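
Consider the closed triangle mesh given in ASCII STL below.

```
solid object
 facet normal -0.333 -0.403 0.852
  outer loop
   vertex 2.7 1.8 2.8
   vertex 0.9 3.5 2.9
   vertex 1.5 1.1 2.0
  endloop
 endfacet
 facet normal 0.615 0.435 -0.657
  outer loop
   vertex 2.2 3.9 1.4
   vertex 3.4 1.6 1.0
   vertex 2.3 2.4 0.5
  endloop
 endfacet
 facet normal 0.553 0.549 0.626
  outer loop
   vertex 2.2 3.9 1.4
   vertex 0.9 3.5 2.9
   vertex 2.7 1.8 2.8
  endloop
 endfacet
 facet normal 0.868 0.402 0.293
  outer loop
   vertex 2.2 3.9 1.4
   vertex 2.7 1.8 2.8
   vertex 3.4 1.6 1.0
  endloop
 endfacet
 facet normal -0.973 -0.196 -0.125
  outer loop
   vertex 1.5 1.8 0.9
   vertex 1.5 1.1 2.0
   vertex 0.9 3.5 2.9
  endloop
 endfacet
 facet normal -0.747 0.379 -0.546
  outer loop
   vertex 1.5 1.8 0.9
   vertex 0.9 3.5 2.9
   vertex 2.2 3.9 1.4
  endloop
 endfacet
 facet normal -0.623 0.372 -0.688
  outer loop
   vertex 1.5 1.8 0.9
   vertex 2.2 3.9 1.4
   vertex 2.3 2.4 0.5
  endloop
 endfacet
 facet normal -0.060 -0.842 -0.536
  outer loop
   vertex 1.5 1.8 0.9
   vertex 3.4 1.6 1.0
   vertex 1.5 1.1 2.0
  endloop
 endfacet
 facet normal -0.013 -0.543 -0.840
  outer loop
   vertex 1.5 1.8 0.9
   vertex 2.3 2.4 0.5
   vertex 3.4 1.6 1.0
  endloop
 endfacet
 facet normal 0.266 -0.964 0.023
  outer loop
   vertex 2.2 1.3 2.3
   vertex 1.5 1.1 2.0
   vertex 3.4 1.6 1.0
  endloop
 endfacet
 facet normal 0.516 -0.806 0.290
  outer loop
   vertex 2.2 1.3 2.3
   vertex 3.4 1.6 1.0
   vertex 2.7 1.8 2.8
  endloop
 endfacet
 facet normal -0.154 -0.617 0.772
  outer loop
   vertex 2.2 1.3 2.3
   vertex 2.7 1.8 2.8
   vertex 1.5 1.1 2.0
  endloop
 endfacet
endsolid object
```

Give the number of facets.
12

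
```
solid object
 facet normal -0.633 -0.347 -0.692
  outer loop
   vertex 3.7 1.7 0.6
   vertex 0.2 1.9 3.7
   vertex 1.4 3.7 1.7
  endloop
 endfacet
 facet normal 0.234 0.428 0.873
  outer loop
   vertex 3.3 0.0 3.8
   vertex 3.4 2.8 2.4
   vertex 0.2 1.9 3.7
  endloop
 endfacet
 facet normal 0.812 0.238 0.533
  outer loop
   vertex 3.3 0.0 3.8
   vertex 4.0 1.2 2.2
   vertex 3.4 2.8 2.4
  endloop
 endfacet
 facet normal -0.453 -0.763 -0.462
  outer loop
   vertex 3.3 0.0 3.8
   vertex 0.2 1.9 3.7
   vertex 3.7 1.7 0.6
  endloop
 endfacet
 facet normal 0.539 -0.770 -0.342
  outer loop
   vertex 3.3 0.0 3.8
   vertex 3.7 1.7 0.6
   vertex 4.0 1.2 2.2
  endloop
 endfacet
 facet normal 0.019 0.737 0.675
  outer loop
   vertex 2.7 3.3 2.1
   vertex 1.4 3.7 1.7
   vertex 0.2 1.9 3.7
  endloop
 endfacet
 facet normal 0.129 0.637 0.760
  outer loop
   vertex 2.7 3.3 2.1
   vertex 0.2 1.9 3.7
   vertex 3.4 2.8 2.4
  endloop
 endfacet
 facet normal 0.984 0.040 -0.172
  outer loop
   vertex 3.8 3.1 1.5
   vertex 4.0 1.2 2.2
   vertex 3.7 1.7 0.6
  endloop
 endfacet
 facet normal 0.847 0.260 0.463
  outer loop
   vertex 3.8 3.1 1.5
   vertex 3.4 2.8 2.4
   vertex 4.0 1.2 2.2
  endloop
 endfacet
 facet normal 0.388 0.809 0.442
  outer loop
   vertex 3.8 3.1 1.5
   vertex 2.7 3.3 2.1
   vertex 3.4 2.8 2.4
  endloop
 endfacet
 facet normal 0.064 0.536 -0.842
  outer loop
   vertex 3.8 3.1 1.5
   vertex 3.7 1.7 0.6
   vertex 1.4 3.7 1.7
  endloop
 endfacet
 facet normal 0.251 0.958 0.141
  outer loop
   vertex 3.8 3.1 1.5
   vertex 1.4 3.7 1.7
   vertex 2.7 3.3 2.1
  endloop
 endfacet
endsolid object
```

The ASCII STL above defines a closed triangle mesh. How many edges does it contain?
18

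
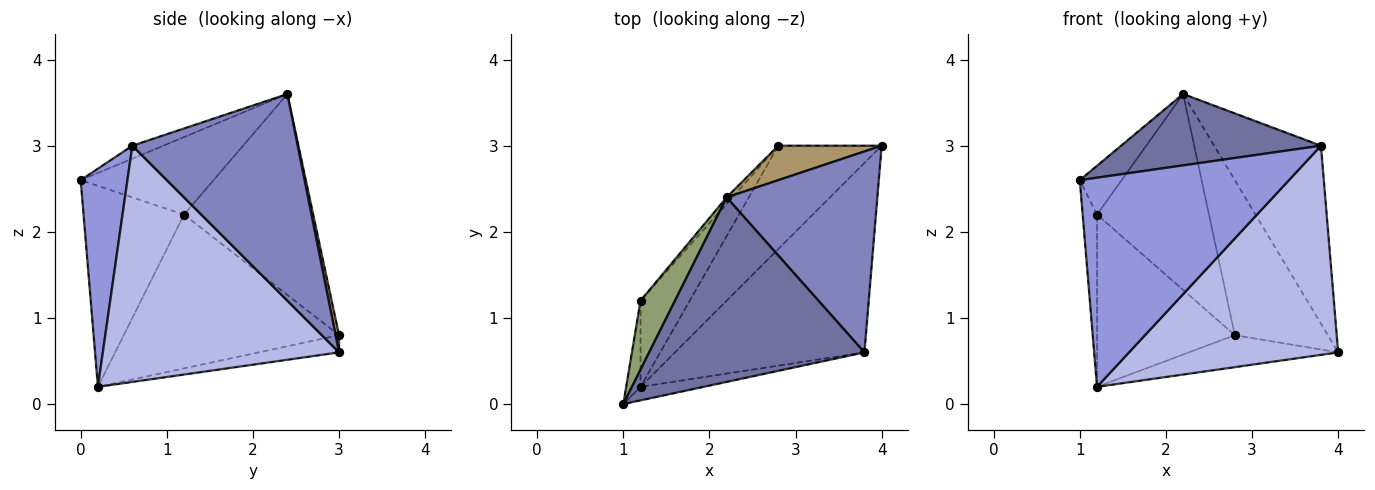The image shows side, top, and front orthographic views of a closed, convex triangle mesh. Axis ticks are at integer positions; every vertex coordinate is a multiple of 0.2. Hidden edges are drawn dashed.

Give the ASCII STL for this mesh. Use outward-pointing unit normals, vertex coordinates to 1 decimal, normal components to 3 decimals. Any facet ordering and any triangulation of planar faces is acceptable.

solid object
 facet normal -0.056 -0.360 0.931
  outer loop
   vertex 3.8 0.6 3.0
   vertex 2.2 2.4 3.6
   vertex 1.0 0.0 2.6
  endloop
 endfacet
 facet normal 0.716 0.463 0.522
  outer loop
   vertex 3.8 0.6 3.0
   vertex 4.0 3.0 0.6
   vertex 2.2 2.4 3.6
  endloop
 endfacet
 facet normal 0.218 -0.974 -0.063
  outer loop
   vertex 3.8 0.6 3.0
   vertex 1.0 0.0 2.6
   vertex 1.2 0.2 0.2
  endloop
 endfacet
 facet normal 0.642 -0.568 -0.515
  outer loop
   vertex 3.8 0.6 3.0
   vertex 1.2 0.2 0.2
   vertex 4.0 3.0 0.6
  endloop
 endfacet
 facet normal -0.878 0.276 0.390
  outer loop
   vertex 1.2 1.2 2.2
   vertex 1.0 0.0 2.6
   vertex 2.2 2.4 3.6
  endloop
 endfacet
 facet normal -0.987 0.141 -0.071
  outer loop
   vertex 1.2 1.2 2.2
   vertex 1.2 0.2 0.2
   vertex 1.0 0.0 2.6
  endloop
 endfacet
 facet normal -0.157 0.292 -0.943
  outer loop
   vertex 2.8 3.0 0.8
   vertex 4.0 3.0 0.6
   vertex 1.2 0.2 0.2
  endloop
 endfacet
 facet normal -0.813 0.520 -0.260
  outer loop
   vertex 2.8 3.0 0.8
   vertex 1.2 0.2 0.2
   vertex 1.2 1.2 2.2
  endloop
 endfacet
 facet normal 0.036 0.976 0.217
  outer loop
   vertex 2.8 3.0 0.8
   vertex 2.2 2.4 3.6
   vertex 4.0 3.0 0.6
  endloop
 endfacet
 facet normal -0.756 0.655 -0.022
  outer loop
   vertex 2.8 3.0 0.8
   vertex 1.2 1.2 2.2
   vertex 2.2 2.4 3.6
  endloop
 endfacet
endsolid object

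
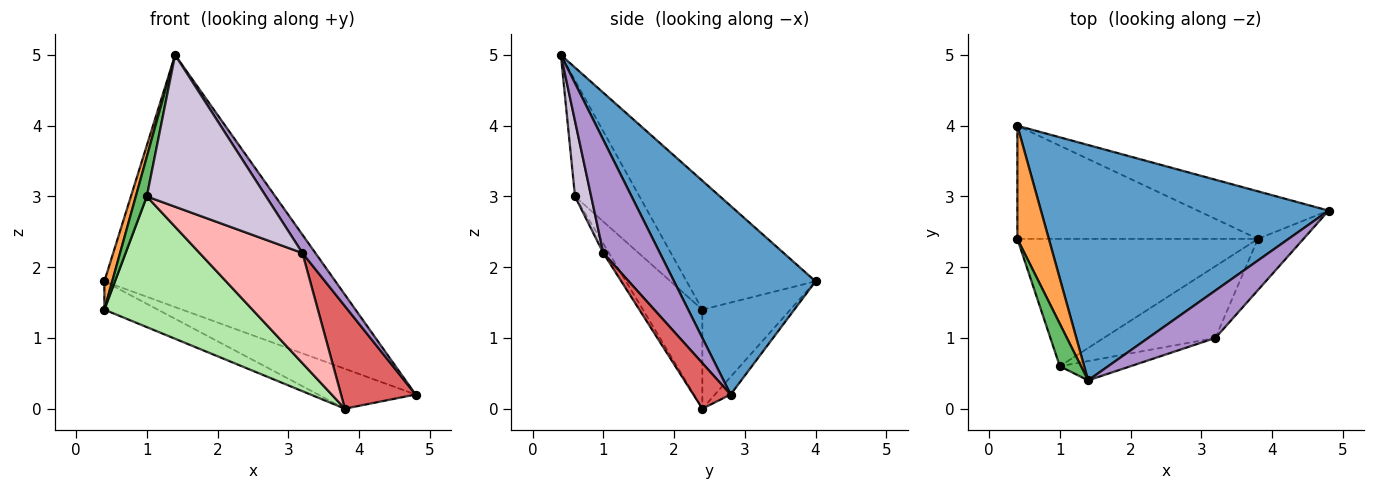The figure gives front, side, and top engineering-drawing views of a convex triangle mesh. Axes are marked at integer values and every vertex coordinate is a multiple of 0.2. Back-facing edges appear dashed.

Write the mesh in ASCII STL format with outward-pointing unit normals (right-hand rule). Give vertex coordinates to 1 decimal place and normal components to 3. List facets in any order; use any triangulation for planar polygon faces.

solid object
 facet normal 0.408 0.667 0.623
  outer loop
   vertex 1.4 0.4 5.0
   vertex 4.8 2.8 0.2
   vertex 0.4 4.0 1.8
  endloop
 endfacet
 facet normal -0.103 0.639 -0.762
  outer loop
   vertex 3.8 2.4 0.0
   vertex 0.4 4.0 1.8
   vertex 4.8 2.8 0.2
  endloop
 endfacet
 facet normal -0.970 -0.059 0.237
  outer loop
   vertex 0.4 2.4 1.4
   vertex 1.4 0.4 5.0
   vertex 0.4 4.0 1.8
  endloop
 endfacet
 facet normal -0.371 0.225 -0.901
  outer loop
   vertex 0.4 2.4 1.4
   vertex 0.4 4.0 1.8
   vertex 3.8 2.4 0.0
  endloop
 endfacet
 facet normal -0.970 -0.166 0.177
  outer loop
   vertex 1.0 0.6 3.0
   vertex 1.4 0.4 5.0
   vertex 0.4 2.4 1.4
  endloop
 endfacet
 facet normal -0.276 -0.688 -0.671
  outer loop
   vertex 1.0 0.6 3.0
   vertex 0.4 2.4 1.4
   vertex 3.8 2.4 0.0
  endloop
 endfacet
 facet normal 0.408 -0.816 -0.408
  outer loop
   vertex 3.2 1.0 2.2
   vertex 3.8 2.4 0.0
   vertex 4.8 2.8 0.2
  endloop
 endfacet
 facet normal -0.046 -0.837 -0.545
  outer loop
   vertex 3.2 1.0 2.2
   vertex 1.0 0.6 3.0
   vertex 3.8 2.4 0.0
  endloop
 endfacet
 facet normal 0.844 -0.193 0.501
  outer loop
   vertex 3.2 1.0 2.2
   vertex 4.8 2.8 0.2
   vertex 1.4 0.4 5.0
  endloop
 endfacet
 facet normal 0.133 -0.983 -0.125
  outer loop
   vertex 3.2 1.0 2.2
   vertex 1.4 0.4 5.0
   vertex 1.0 0.6 3.0
  endloop
 endfacet
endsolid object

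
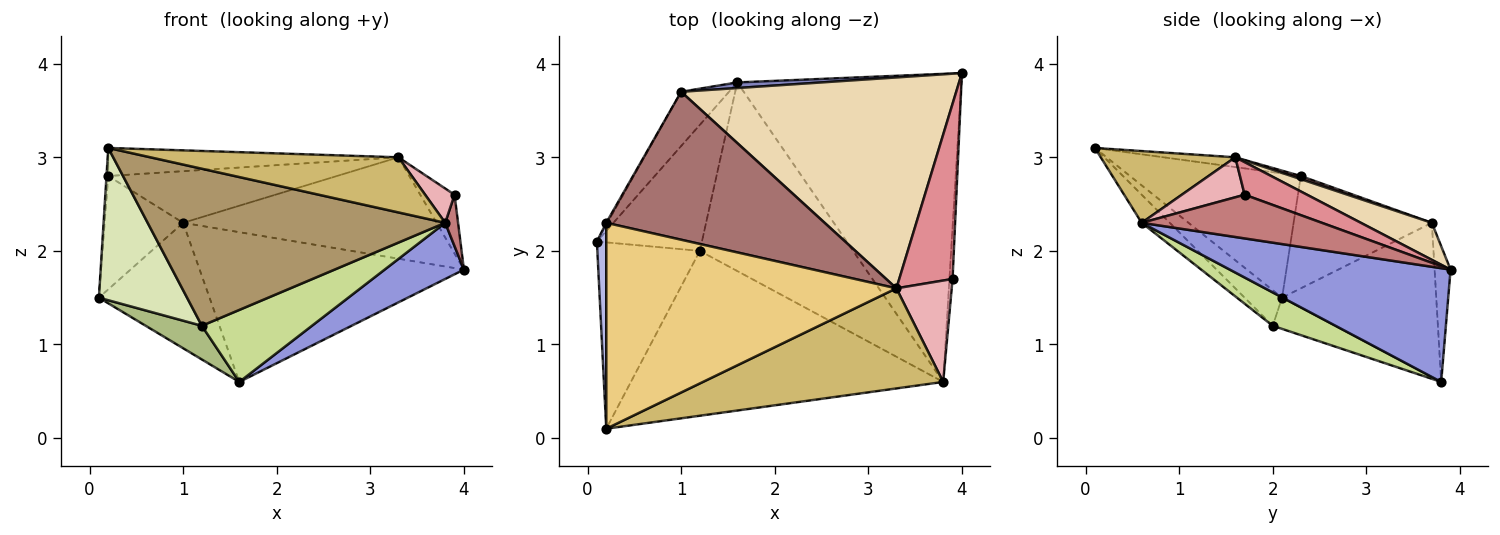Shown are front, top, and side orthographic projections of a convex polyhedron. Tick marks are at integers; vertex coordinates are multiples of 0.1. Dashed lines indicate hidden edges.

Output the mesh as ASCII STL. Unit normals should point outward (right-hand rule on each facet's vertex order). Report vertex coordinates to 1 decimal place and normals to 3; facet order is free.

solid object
 facet normal -0.788 0.565 -0.245
  outer loop
   vertex 1.0 3.7 2.3
   vertex 1.6 3.8 0.6
   vertex 0.1 2.1 1.5
  endloop
 endfacet
 facet normal -0.060 0.997 0.037
  outer loop
   vertex 1.0 3.7 2.3
   vertex 4.0 3.9 1.8
   vertex 1.6 3.8 0.6
  endloop
 endfacet
 facet normal 0.447 -0.160 -0.880
  outer loop
   vertex 3.8 0.6 2.3
   vertex 1.6 3.8 0.6
   vertex 4.0 3.9 1.8
  endloop
 endfacet
 facet normal -0.997 0.010 0.075
  outer loop
   vertex 0.2 2.3 2.8
   vertex 0.1 2.1 1.5
   vertex 0.2 0.1 3.1
  endloop
 endfacet
 facet normal -0.870 0.494 -0.009
  outer loop
   vertex 0.2 2.3 2.8
   vertex 1.0 3.7 2.3
   vertex 0.1 2.1 1.5
  endloop
 endfacet
 facet normal -0.276 -0.248 -0.929
  outer loop
   vertex 1.2 2.0 1.2
   vertex 0.1 2.1 1.5
   vertex 1.6 3.8 0.6
  endloop
 endfacet
 facet normal 0.199 -0.349 -0.916
  outer loop
   vertex 1.2 2.0 1.2
   vertex 1.6 3.8 0.6
   vertex 3.8 0.6 2.3
  endloop
 endfacet
 facet normal -0.259 -0.611 -0.748
  outer loop
   vertex 1.2 2.0 1.2
   vertex 0.2 0.1 3.1
   vertex 0.1 2.1 1.5
  endloop
 endfacet
 facet normal -0.065 -0.688 -0.723
  outer loop
   vertex 1.2 2.0 1.2
   vertex 3.8 0.6 2.3
   vertex 0.2 0.1 3.1
  endloop
 endfacet
 facet normal 0.253 -0.467 0.847
  outer loop
   vertex 3.3 1.6 3.0
   vertex 0.2 0.1 3.1
   vertex 3.8 0.6 2.3
  endloop
 endfacet
 facet normal -0.033 0.135 0.990
  outer loop
   vertex 3.3 1.6 3.0
   vertex 0.2 2.3 2.8
   vertex 0.2 0.1 3.1
  endloop
 endfacet
 facet normal 0.120 0.430 0.895
  outer loop
   vertex 3.3 1.6 3.0
   vertex 4.0 3.9 1.8
   vertex 1.0 3.7 2.3
  endloop
 endfacet
 facet normal 0.013 0.329 0.944
  outer loop
   vertex 3.3 1.6 3.0
   vertex 1.0 3.7 2.3
   vertex 0.2 2.3 2.8
  endloop
 endfacet
 facet normal 0.995 -0.071 -0.071
  outer loop
   vertex 3.9 1.7 2.6
   vertex 3.8 0.6 2.3
   vertex 4.0 3.9 1.8
  endloop
 endfacet
 facet normal 0.501 0.276 0.820
  outer loop
   vertex 3.9 1.7 2.6
   vertex 4.0 3.9 1.8
   vertex 3.3 1.6 3.0
  endloop
 endfacet
 facet normal 0.565 -0.265 0.781
  outer loop
   vertex 3.9 1.7 2.6
   vertex 3.3 1.6 3.0
   vertex 3.8 0.6 2.3
  endloop
 endfacet
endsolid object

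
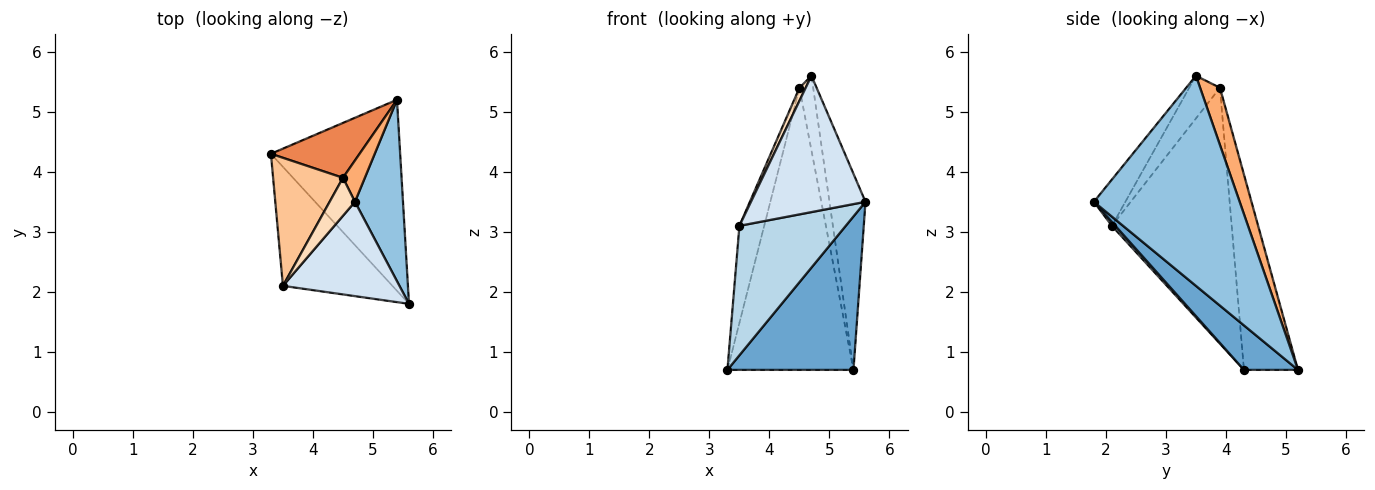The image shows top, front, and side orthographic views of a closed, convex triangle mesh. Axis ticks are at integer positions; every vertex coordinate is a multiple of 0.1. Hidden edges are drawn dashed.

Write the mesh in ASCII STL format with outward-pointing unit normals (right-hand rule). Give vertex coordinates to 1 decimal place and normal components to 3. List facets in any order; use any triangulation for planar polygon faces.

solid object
 facet normal 0.259 -0.605 -0.753
  outer loop
   vertex 5.4 5.2 0.7
   vertex 5.6 1.8 3.5
   vertex 3.3 4.3 0.7
  endloop
 endfacet
 facet normal 0.948 0.234 0.217
  outer loop
   vertex 4.7 3.5 5.6
   vertex 5.6 1.8 3.5
   vertex 5.4 5.2 0.7
  endloop
 endfacet
 facet normal 0.024 -0.736 -0.677
  outer loop
   vertex 3.5 2.1 3.1
   vertex 3.3 4.3 0.7
   vertex 5.6 1.8 3.5
  endloop
 endfacet
 facet normal -0.220 -0.802 0.555
  outer loop
   vertex 3.5 2.1 3.1
   vertex 5.6 1.8 3.5
   vertex 4.7 3.5 5.6
  endloop
 endfacet
 facet normal -0.388 0.905 0.176
  outer loop
   vertex 4.5 3.9 5.4
   vertex 5.4 5.2 0.7
   vertex 3.3 4.3 0.7
  endloop
 endfacet
 facet normal 0.785 0.542 0.300
  outer loop
   vertex 4.5 3.9 5.4
   vertex 4.7 3.5 5.6
   vertex 5.4 5.2 0.7
  endloop
 endfacet
 facet normal -0.946 0.196 0.258
  outer loop
   vertex 4.5 3.9 5.4
   vertex 3.3 4.3 0.7
   vertex 3.5 2.1 3.1
  endloop
 endfacet
 facet normal -0.847 -0.172 0.503
  outer loop
   vertex 4.5 3.9 5.4
   vertex 3.5 2.1 3.1
   vertex 4.7 3.5 5.6
  endloop
 endfacet
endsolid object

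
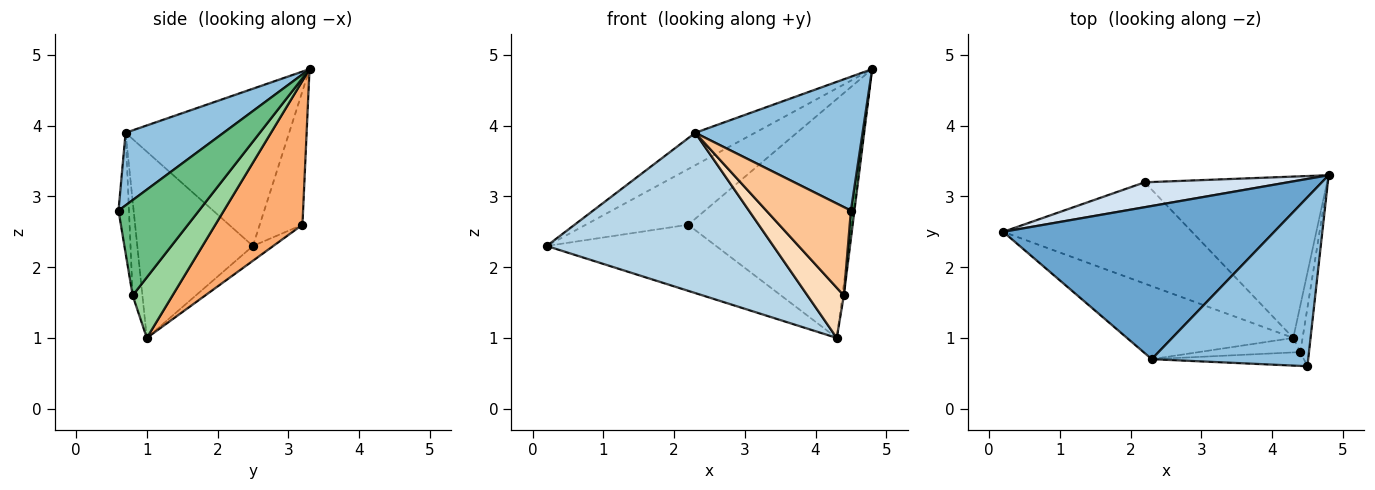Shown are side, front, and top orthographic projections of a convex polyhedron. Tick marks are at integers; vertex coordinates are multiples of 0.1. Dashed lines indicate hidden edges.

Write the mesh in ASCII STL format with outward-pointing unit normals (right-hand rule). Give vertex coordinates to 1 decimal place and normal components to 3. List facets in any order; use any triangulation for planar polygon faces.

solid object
 facet normal -0.494 0.180 0.851
  outer loop
   vertex 2.3 0.7 3.9
   vertex 4.8 3.3 4.8
   vertex 0.2 2.5 2.3
  endloop
 endfacet
 facet normal 0.342 -0.584 0.737
  outer loop
   vertex 2.3 0.7 3.9
   vertex 4.5 0.6 2.8
   vertex 4.8 3.3 4.8
  endloop
 endfacet
 facet normal -0.421 -0.825 -0.376
  outer loop
   vertex 2.3 0.7 3.9
   vertex 0.2 2.5 2.3
   vertex 4.3 1.0 1.0
  endloop
 endfacet
 facet normal -0.356 0.853 0.382
  outer loop
   vertex 2.2 3.2 2.6
   vertex 0.2 2.5 2.3
   vertex 4.8 3.3 4.8
  endloop
 endfacet
 facet normal -0.065 0.545 -0.836
  outer loop
   vertex 2.2 3.2 2.6
   vertex 4.3 1.0 1.0
   vertex 0.2 2.5 2.3
  endloop
 endfacet
 facet normal 0.404 0.758 -0.512
  outer loop
   vertex 2.2 3.2 2.6
   vertex 4.8 3.3 4.8
   vertex 4.3 1.0 1.0
  endloop
 endfacet
 facet normal -0.121 -0.981 -0.153
  outer loop
   vertex 4.4 0.8 1.6
   vertex 4.5 0.6 2.8
   vertex 2.3 0.7 3.9
  endloop
 endfacet
 facet normal -0.250 -0.930 -0.268
  outer loop
   vertex 4.4 0.8 1.6
   vertex 2.3 0.7 3.9
   vertex 4.3 1.0 1.0
  endloop
 endfacet
 facet normal 0.995 -0.044 -0.090
  outer loop
   vertex 4.4 0.8 1.6
   vertex 4.8 3.3 4.8
   vertex 4.5 0.6 2.8
  endloop
 endfacet
 facet normal 0.988 0.037 -0.152
  outer loop
   vertex 4.4 0.8 1.6
   vertex 4.3 1.0 1.0
   vertex 4.8 3.3 4.8
  endloop
 endfacet
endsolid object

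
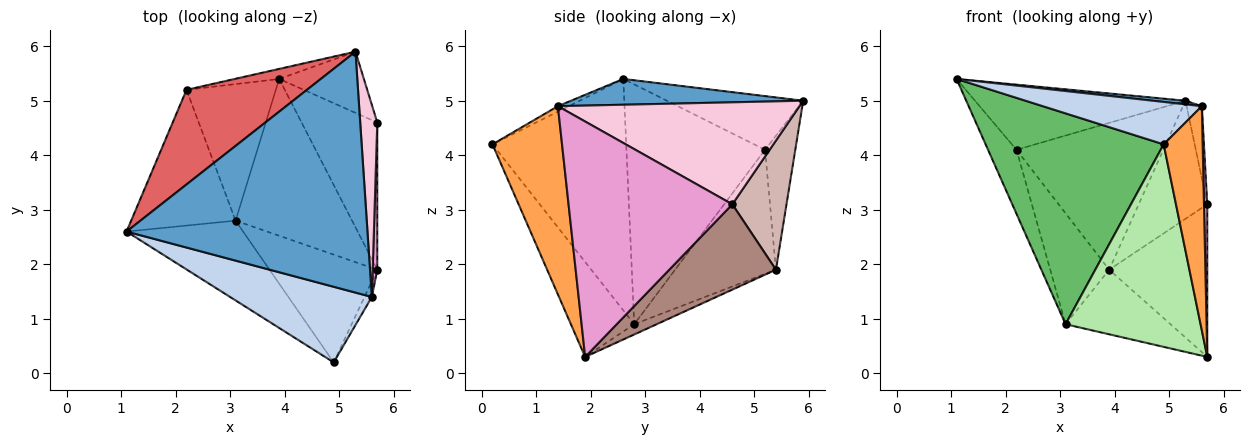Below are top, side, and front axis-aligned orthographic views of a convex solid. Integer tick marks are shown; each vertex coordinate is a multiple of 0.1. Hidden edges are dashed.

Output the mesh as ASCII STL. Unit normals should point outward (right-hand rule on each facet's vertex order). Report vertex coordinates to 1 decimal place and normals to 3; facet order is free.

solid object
 facet normal 0.106 -0.015 0.994
  outer loop
   vertex 5.6 1.4 4.9
   vertex 5.3 5.9 5.0
   vertex 1.1 2.6 5.4
  endloop
 endfacet
 facet normal -0.034 -0.489 0.872
  outer loop
   vertex 5.6 1.4 4.9
   vertex 1.1 2.6 5.4
   vertex 4.9 0.2 4.2
  endloop
 endfacet
 facet normal 0.872 -0.489 -0.034
  outer loop
   vertex 5.6 1.4 4.9
   vertex 4.9 0.2 4.2
   vertex 5.7 1.9 0.3
  endloop
 endfacet
 facet normal -0.081 0.379 -0.922
  outer loop
   vertex 3.1 2.8 0.9
   vertex 3.9 5.4 1.9
   vertex 5.7 1.9 0.3
  endloop
 endfacet
 facet normal -0.575 -0.765 -0.289
  outer loop
   vertex 3.1 2.8 0.9
   vertex 4.9 0.2 4.2
   vertex 1.1 2.6 5.4
  endloop
 endfacet
 facet normal -0.383 -0.816 -0.434
  outer loop
   vertex 3.1 2.8 0.9
   vertex 5.7 1.9 0.3
   vertex 4.9 0.2 4.2
  endloop
 endfacet
 facet normal -0.345 0.532 0.773
  outer loop
   vertex 2.2 5.2 4.1
   vertex 1.1 2.6 5.4
   vertex 5.3 5.9 5.0
  endloop
 endfacet
 facet normal -0.201 0.977 -0.067
  outer loop
   vertex 2.2 5.2 4.1
   vertex 5.3 5.9 5.0
   vertex 3.9 5.4 1.9
  endloop
 endfacet
 facet normal -0.901 0.185 -0.392
  outer loop
   vertex 2.2 5.2 4.1
   vertex 3.1 2.8 0.9
   vertex 1.1 2.6 5.4
  endloop
 endfacet
 facet normal -0.733 0.429 -0.528
  outer loop
   vertex 2.2 5.2 4.1
   vertex 3.9 5.4 1.9
   vertex 3.1 2.8 0.9
  endloop
 endfacet
 facet normal 0.616 0.567 -0.547
  outer loop
   vertex 5.7 4.6 3.1
   vertex 5.7 1.9 0.3
   vertex 3.9 5.4 1.9
  endloop
 endfacet
 facet normal 0.574 0.727 -0.377
  outer loop
   vertex 5.7 4.6 3.1
   vertex 3.9 5.4 1.9
   vertex 5.3 5.9 5.0
  endloop
 endfacet
 facet normal 1.000 -0.020 0.020
  outer loop
   vertex 5.7 4.6 3.1
   vertex 5.6 1.4 4.9
   vertex 5.7 1.9 0.3
  endloop
 endfacet
 facet normal 0.984 0.062 0.165
  outer loop
   vertex 5.7 4.6 3.1
   vertex 5.3 5.9 5.0
   vertex 5.6 1.4 4.9
  endloop
 endfacet
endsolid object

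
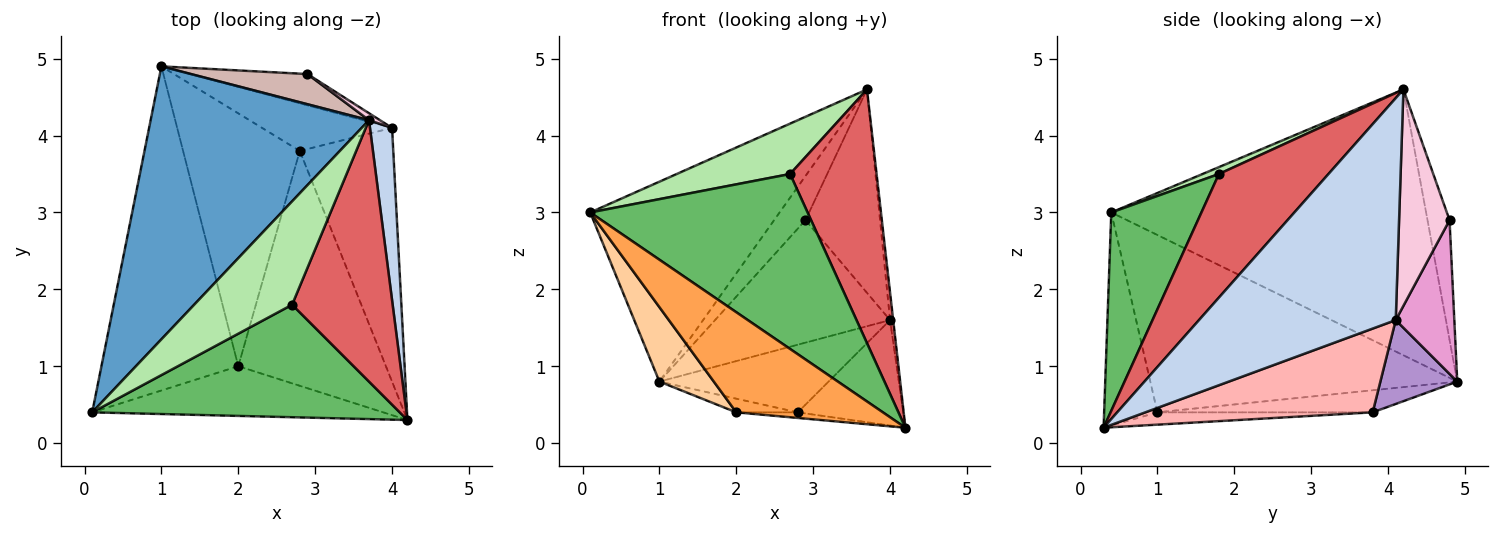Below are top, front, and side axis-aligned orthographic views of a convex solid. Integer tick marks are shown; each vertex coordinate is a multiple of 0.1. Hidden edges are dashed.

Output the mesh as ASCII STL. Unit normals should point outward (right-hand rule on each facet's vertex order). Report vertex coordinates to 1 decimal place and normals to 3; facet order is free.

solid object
 facet normal -0.701 0.422 0.576
  outer loop
   vertex 3.7 4.2 4.6
   vertex 1.0 4.9 0.8
   vertex 0.1 0.4 3.0
  endloop
 endfacet
 facet normal 0.995 0.016 0.099
  outer loop
   vertex 4.0 4.1 1.6
   vertex 3.7 4.2 4.6
   vertex 4.2 0.3 0.2
  endloop
 endfacet
 facet normal -0.309 -0.852 -0.423
  outer loop
   vertex 2.0 1.0 0.4
   vertex 4.2 0.3 0.2
   vertex 0.1 0.4 3.0
  endloop
 endfacet
 facet normal -0.784 -0.139 -0.605
  outer loop
   vertex 2.0 1.0 0.4
   vertex 0.1 0.4 3.0
   vertex 1.0 4.9 0.8
  endloop
 endfacet
 facet normal 0.329 -0.794 0.511
  outer loop
   vertex 2.7 1.8 3.5
   vertex 0.1 0.4 3.0
   vertex 4.2 0.3 0.2
  endloop
 endfacet
 facet normal 0.063 -0.437 0.897
  outer loop
   vertex 2.7 1.8 3.5
   vertex 3.7 4.2 4.6
   vertex 0.1 0.4 3.0
  endloop
 endfacet
 facet normal 0.662 -0.522 0.538
  outer loop
   vertex 2.7 1.8 3.5
   vertex 4.2 0.3 0.2
   vertex 3.7 4.2 4.6
  endloop
 endfacet
 facet normal 0.638 0.296 -0.711
  outer loop
   vertex 2.8 3.8 0.4
   vertex 4.0 4.1 1.6
   vertex 4.2 0.3 0.2
  endloop
 endfacet
 facet normal 0.348 0.766 -0.540
  outer loop
   vertex 2.8 3.8 0.4
   vertex 1.0 4.9 0.8
   vertex 4.0 4.1 1.6
  endloop
 endfacet
 facet normal -0.083 0.024 -0.996
  outer loop
   vertex 2.8 3.8 0.4
   vertex 4.2 0.3 0.2
   vertex 2.0 1.0 0.4
  endloop
 endfacet
 facet normal -0.186 0.053 -0.981
  outer loop
   vertex 2.8 3.8 0.4
   vertex 2.0 1.0 0.4
   vertex 1.0 4.9 0.8
  endloop
 endfacet
 facet normal -0.502 0.714 0.488
  outer loop
   vertex 2.9 4.8 2.9
   vertex 1.0 4.9 0.8
   vertex 3.7 4.2 4.6
  endloop
 endfacet
 facet normal 0.309 0.922 -0.235
  outer loop
   vertex 2.9 4.8 2.9
   vertex 4.0 4.1 1.6
   vertex 1.0 4.9 0.8
  endloop
 endfacet
 facet normal 0.560 0.828 0.028
  outer loop
   vertex 2.9 4.8 2.9
   vertex 3.7 4.2 4.6
   vertex 4.0 4.1 1.6
  endloop
 endfacet
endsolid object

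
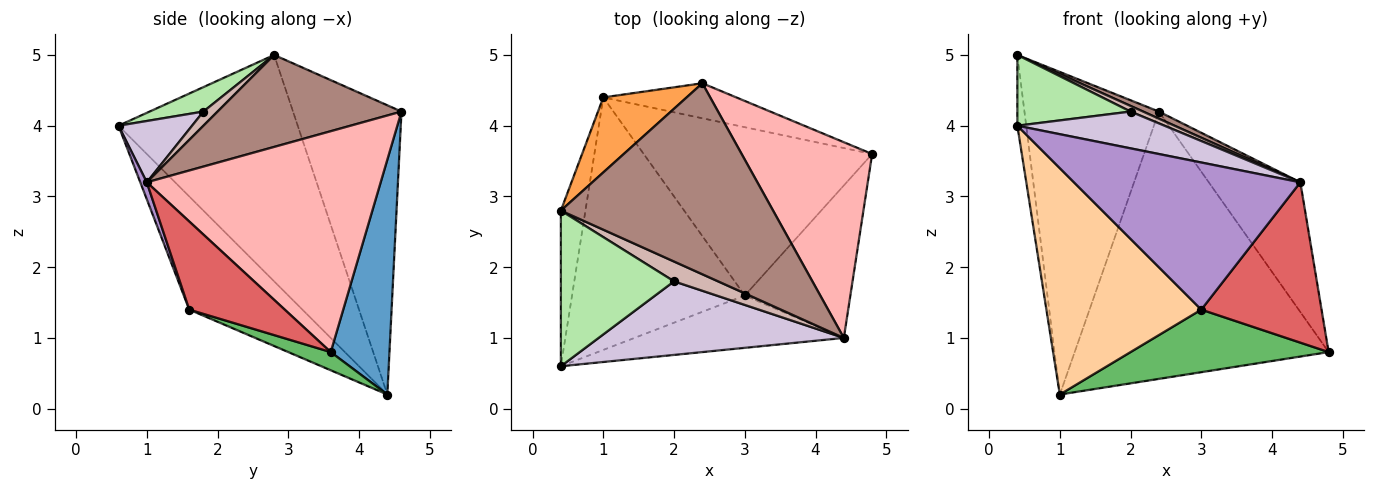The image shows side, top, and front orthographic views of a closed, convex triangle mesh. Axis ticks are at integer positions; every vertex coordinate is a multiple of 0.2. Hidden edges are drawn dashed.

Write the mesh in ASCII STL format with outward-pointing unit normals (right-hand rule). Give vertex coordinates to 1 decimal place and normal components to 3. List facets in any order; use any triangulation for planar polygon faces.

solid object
 facet normal 0.223 0.966 -0.127
  outer loop
   vertex 2.4 4.6 4.2
   vertex 4.8 3.6 0.8
   vertex 1.0 4.4 0.2
  endloop
 endfacet
 facet normal -0.993 0.049 -0.108
  outer loop
   vertex 0.4 2.8 5.0
   vertex 1.0 4.4 0.2
   vertex 0.4 0.6 4.0
  endloop
 endfacet
 facet normal -0.618 0.766 0.178
  outer loop
   vertex 0.4 2.8 5.0
   vertex 2.4 4.6 4.2
   vertex 1.0 4.4 0.2
  endloop
 endfacet
 facet normal -0.438 -0.600 -0.669
  outer loop
   vertex 3.0 1.6 1.4
   vertex 0.4 0.6 4.0
   vertex 1.0 4.4 0.2
  endloop
 endfacet
 facet normal 0.074 -0.347 -0.935
  outer loop
   vertex 3.0 1.6 1.4
   vertex 1.0 4.4 0.2
   vertex 4.8 3.6 0.8
  endloop
 endfacet
 facet normal 0.193 -0.406 0.893
  outer loop
   vertex 2.0 1.8 4.2
   vertex 0.4 2.8 5.0
   vertex 0.4 0.6 4.0
  endloop
 endfacet
 facet normal 0.499 -0.628 -0.597
  outer loop
   vertex 4.4 1.0 3.2
   vertex 3.0 1.6 1.4
   vertex 4.8 3.6 0.8
  endloop
 endfacet
 facet normal 0.816 0.319 0.482
  outer loop
   vertex 4.4 1.0 3.2
   vertex 4.8 3.6 0.8
   vertex 2.4 4.6 4.2
  endloop
 endfacet
 facet normal 0.027 -0.942 -0.335
  outer loop
   vertex 4.4 1.0 3.2
   vertex 0.4 0.6 4.0
   vertex 3.0 1.6 1.4
  endloop
 endfacet
 facet normal 0.218 -0.436 0.873
  outer loop
   vertex 4.4 1.0 3.2
   vertex 2.0 1.8 4.2
   vertex 0.4 0.6 4.0
  endloop
 endfacet
 facet normal 0.397 -0.034 0.917
  outer loop
   vertex 4.4 1.0 3.2
   vertex 2.4 4.6 4.2
   vertex 0.4 2.8 5.0
  endloop
 endfacet
 facet normal 0.295 -0.262 0.919
  outer loop
   vertex 4.4 1.0 3.2
   vertex 0.4 2.8 5.0
   vertex 2.0 1.8 4.2
  endloop
 endfacet
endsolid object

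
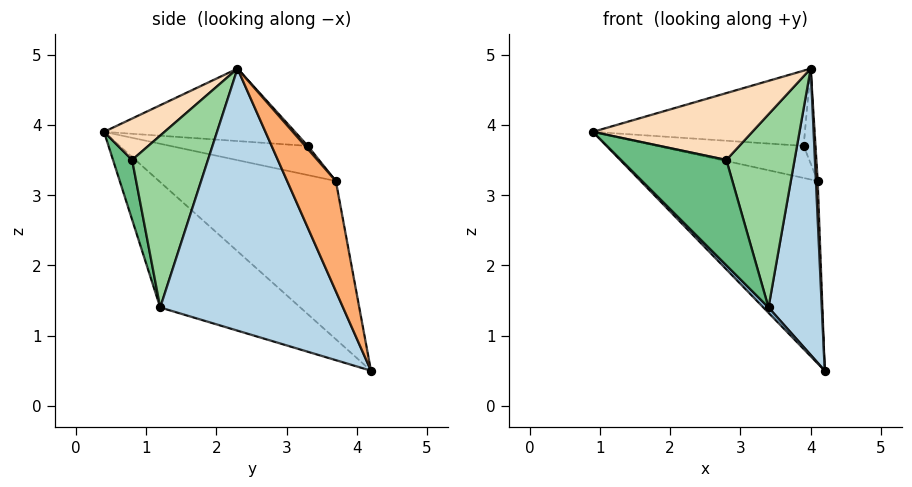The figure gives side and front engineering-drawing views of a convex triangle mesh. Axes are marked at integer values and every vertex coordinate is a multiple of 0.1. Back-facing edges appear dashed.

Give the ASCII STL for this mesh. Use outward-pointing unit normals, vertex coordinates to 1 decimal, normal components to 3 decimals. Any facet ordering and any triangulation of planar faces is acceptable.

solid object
 facet normal -0.539 0.598 0.593
  outer loop
   vertex 3.9 3.3 3.7
   vertex 0.9 0.4 3.9
   vertex 4.0 2.3 4.8
  endloop
 endfacet
 facet normal -0.703 -0.026 -0.711
  outer loop
   vertex 3.4 1.2 1.4
   vertex 0.9 0.4 3.9
   vertex 4.2 4.2 0.5
  endloop
 endfacet
 facet normal 0.957 -0.279 -0.079
  outer loop
   vertex 3.4 1.2 1.4
   vertex 4.2 4.2 0.5
   vertex 4.0 2.3 4.8
  endloop
 endfacet
 facet normal -0.703 0.704 0.104
  outer loop
   vertex 4.1 3.7 3.2
   vertex 4.2 4.2 0.5
   vertex 0.9 0.4 3.9
  endloop
 endfacet
 facet normal -0.654 0.697 0.296
  outer loop
   vertex 4.1 3.7 3.2
   vertex 0.9 0.4 3.9
   vertex 3.9 3.3 3.7
  endloop
 endfacet
 facet normal 0.999 -0.037 0.030
  outer loop
   vertex 4.1 3.7 3.2
   vertex 4.0 2.3 4.8
   vertex 4.2 4.2 0.5
  endloop
 endfacet
 facet normal 0.164 0.737 0.655
  outer loop
   vertex 4.1 3.7 3.2
   vertex 3.9 3.3 3.7
   vertex 4.0 2.3 4.8
  endloop
 endfacet
 facet normal 0.284 -0.748 0.601
  outer loop
   vertex 2.8 0.8 3.5
   vertex 4.0 2.3 4.8
   vertex 0.9 0.4 3.9
  endloop
 endfacet
 facet normal 0.177 -0.975 -0.135
  outer loop
   vertex 2.8 0.8 3.5
   vertex 0.9 0.4 3.9
   vertex 3.4 1.2 1.4
  endloop
 endfacet
 facet normal 0.741 -0.666 0.085
  outer loop
   vertex 2.8 0.8 3.5
   vertex 3.4 1.2 1.4
   vertex 4.0 2.3 4.8
  endloop
 endfacet
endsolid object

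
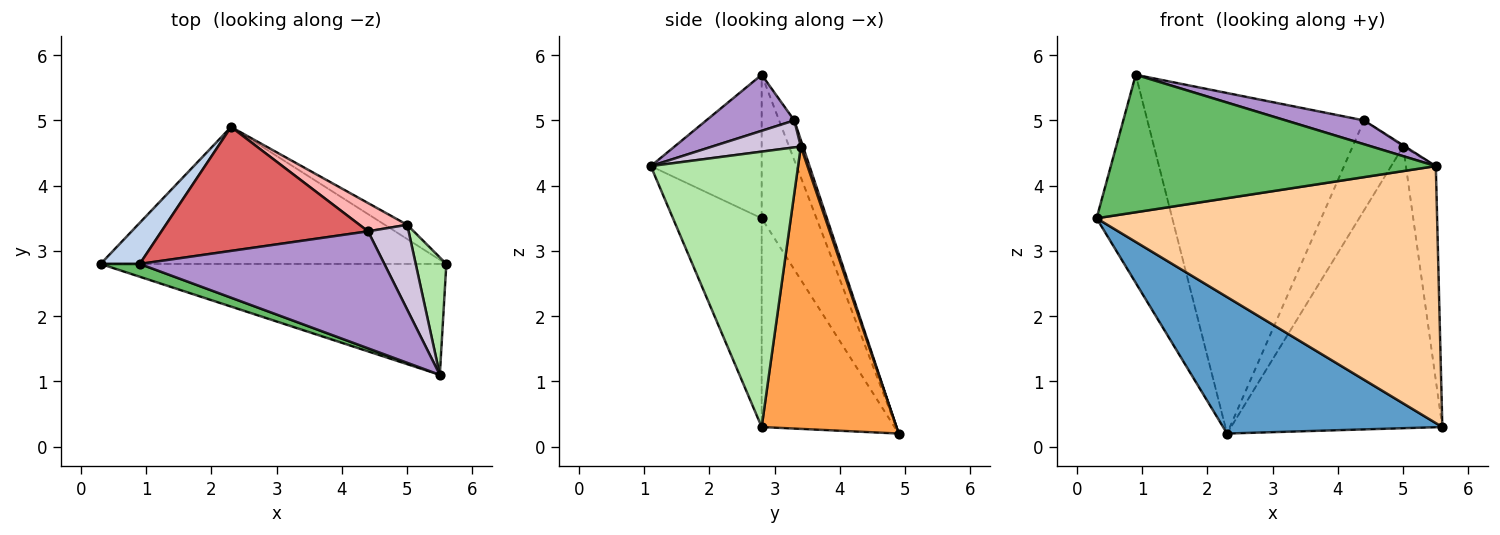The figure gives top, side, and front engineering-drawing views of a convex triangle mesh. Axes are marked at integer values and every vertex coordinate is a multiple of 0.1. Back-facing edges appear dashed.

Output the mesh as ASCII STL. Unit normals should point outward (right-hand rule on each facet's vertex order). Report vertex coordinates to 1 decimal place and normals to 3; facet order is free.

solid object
 facet normal -0.393 -0.649 -0.651
  outer loop
   vertex 2.3 4.9 0.2
   vertex 5.6 2.8 0.3
   vertex 0.3 2.8 3.5
  endloop
 endfacet
 facet normal -0.579 0.800 0.158
  outer loop
   vertex 0.9 2.8 5.7
   vertex 2.3 4.9 0.2
   vertex 0.3 2.8 3.5
  endloop
 endfacet
 facet normal 0.537 0.842 -0.043
  outer loop
   vertex 5.0 3.4 4.6
   vertex 5.6 2.8 0.3
   vertex 2.3 4.9 0.2
  endloop
 endfacet
 facet normal -0.233 -0.893 -0.385
  outer loop
   vertex 5.5 1.1 4.3
   vertex 0.3 2.8 3.5
   vertex 5.6 2.8 0.3
  endloop
 endfacet
 facet normal -0.322 -0.943 0.088
  outer loop
   vertex 5.5 1.1 4.3
   vertex 0.9 2.8 5.7
   vertex 0.3 2.8 3.5
  endloop
 endfacet
 facet normal 0.974 0.198 0.108
  outer loop
   vertex 5.5 1.1 4.3
   vertex 5.6 2.8 0.3
   vertex 5.0 3.4 4.6
  endloop
 endfacet
 facet normal -0.066 0.938 0.341
  outer loop
   vertex 4.4 3.3 5.0
   vertex 2.3 4.9 0.2
   vertex 0.9 2.8 5.7
  endloop
 endfacet
 facet normal 0.041 0.953 0.300
  outer loop
   vertex 4.4 3.3 5.0
   vertex 5.0 3.4 4.6
   vertex 2.3 4.9 0.2
  endloop
 endfacet
 facet normal 0.219 -0.195 0.956
  outer loop
   vertex 4.4 3.3 5.0
   vertex 0.9 2.8 5.7
   vertex 5.5 1.1 4.3
  endloop
 endfacet
 facet normal 0.553 0.012 0.833
  outer loop
   vertex 4.4 3.3 5.0
   vertex 5.5 1.1 4.3
   vertex 5.0 3.4 4.6
  endloop
 endfacet
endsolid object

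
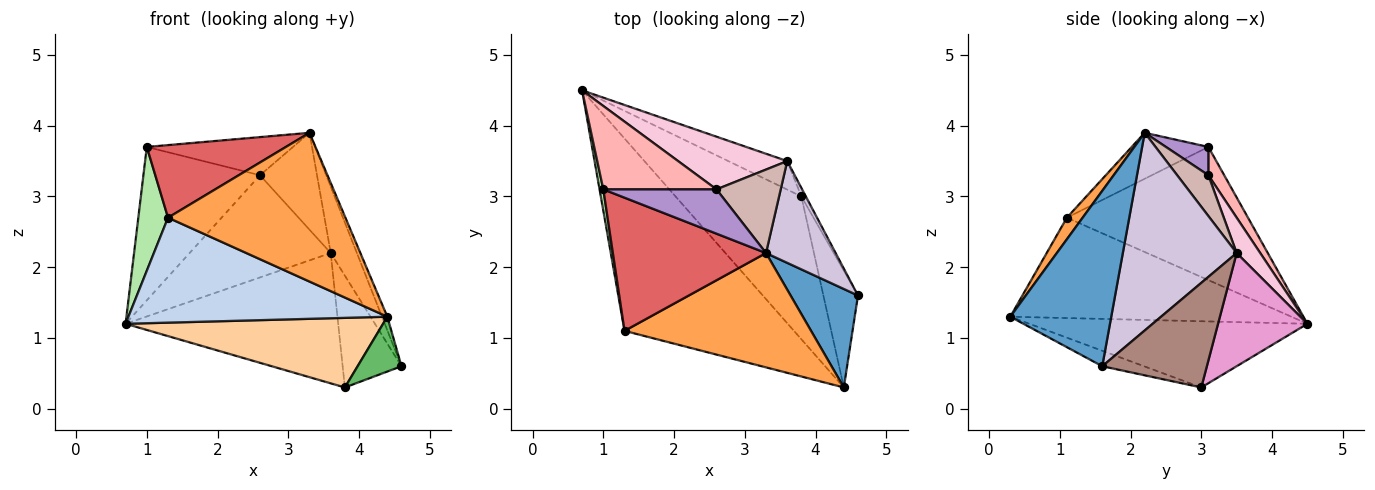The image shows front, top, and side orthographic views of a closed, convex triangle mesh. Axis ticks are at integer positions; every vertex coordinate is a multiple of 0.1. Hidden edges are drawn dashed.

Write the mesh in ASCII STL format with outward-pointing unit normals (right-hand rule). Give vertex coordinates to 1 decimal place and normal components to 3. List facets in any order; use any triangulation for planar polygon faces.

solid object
 facet normal 0.932 0.049 0.358
  outer loop
   vertex 3.3 2.2 3.9
   vertex 4.4 0.3 1.3
   vertex 4.6 1.6 0.6
  endloop
 endfacet
 facet normal -0.461 -0.425 -0.779
  outer loop
   vertex 1.3 1.1 2.7
   vertex 0.7 4.5 1.2
   vertex 4.4 0.3 1.3
  endloop
 endfacet
 facet normal 0.070 -0.791 0.608
  outer loop
   vertex 1.3 1.1 2.7
   vertex 4.4 0.3 1.3
   vertex 3.3 2.2 3.9
  endloop
 endfacet
 facet normal -0.428 -0.396 -0.813
  outer loop
   vertex 3.8 3.0 0.3
   vertex 4.4 0.3 1.3
   vertex 0.7 4.5 1.2
  endloop
 endfacet
 facet normal -0.375 -0.394 -0.839
  outer loop
   vertex 3.8 3.0 0.3
   vertex 4.6 1.6 0.6
   vertex 4.4 0.3 1.3
  endloop
 endfacet
 facet normal -0.986 -0.162 0.028
  outer loop
   vertex 1.0 3.1 3.7
   vertex 0.7 4.5 1.2
   vertex 1.3 1.1 2.7
  endloop
 endfacet
 facet normal -0.255 -0.463 0.849
  outer loop
   vertex 1.0 3.1 3.7
   vertex 1.3 1.1 2.7
   vertex 3.3 2.2 3.9
  endloop
 endfacet
 facet normal 0.119 0.872 0.474
  outer loop
   vertex 2.6 3.1 3.3
   vertex 0.7 4.5 1.2
   vertex 1.0 3.1 3.7
  endloop
 endfacet
 facet normal 0.186 0.641 0.745
  outer loop
   vertex 2.6 3.1 3.3
   vertex 1.0 3.1 3.7
   vertex 3.3 2.2 3.9
  endloop
 endfacet
 facet normal 0.922 0.212 0.325
  outer loop
   vertex 3.6 3.5 2.2
   vertex 3.3 2.2 3.9
   vertex 4.6 1.6 0.6
  endloop
 endfacet
 facet normal 0.871 0.490 -0.037
  outer loop
   vertex 3.6 3.5 2.2
   vertex 4.6 1.6 0.6
   vertex 3.8 3.0 0.3
  endloop
 endfacet
 facet normal 0.383 0.700 0.603
  outer loop
   vertex 3.6 3.5 2.2
   vertex 2.6 3.1 3.3
   vertex 3.3 2.2 3.9
  endloop
 endfacet
 facet normal 0.380 0.904 -0.198
  outer loop
   vertex 3.6 3.5 2.2
   vertex 3.8 3.0 0.3
   vertex 0.7 4.5 1.2
  endloop
 endfacet
 facet normal 0.147 0.879 0.453
  outer loop
   vertex 3.6 3.5 2.2
   vertex 0.7 4.5 1.2
   vertex 2.6 3.1 3.3
  endloop
 endfacet
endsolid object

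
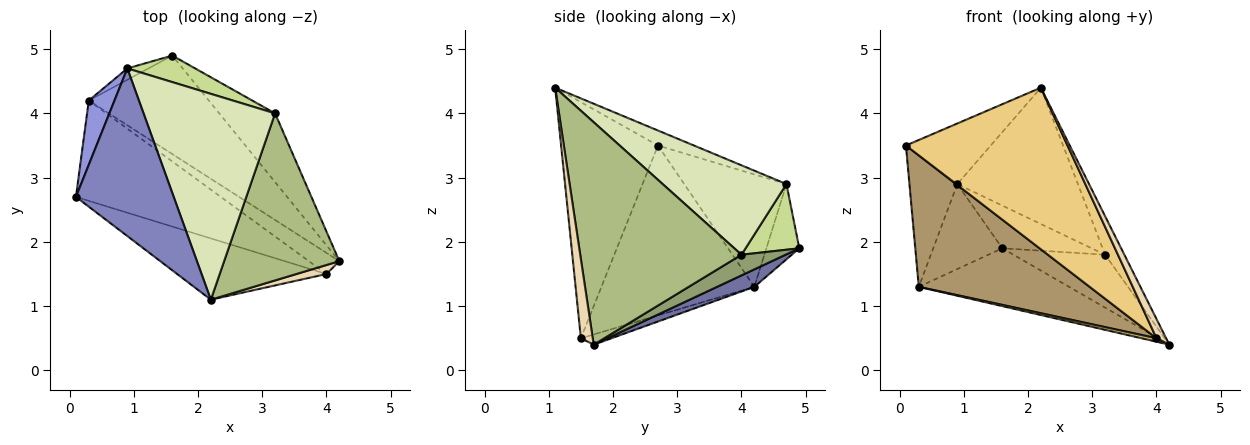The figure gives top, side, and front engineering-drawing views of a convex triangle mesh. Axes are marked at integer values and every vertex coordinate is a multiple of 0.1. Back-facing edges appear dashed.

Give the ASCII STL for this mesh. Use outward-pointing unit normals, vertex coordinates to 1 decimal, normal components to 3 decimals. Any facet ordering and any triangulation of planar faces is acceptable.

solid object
 facet normal 0.124 0.502 -0.856
  outer loop
   vertex 0.3 4.2 1.3
   vertex 1.6 4.9 1.9
   vertex 4.2 1.7 0.4
  endloop
 endfacet
 facet normal -0.143 0.336 0.931
  outer loop
   vertex 0.9 4.7 2.9
   vertex 0.1 2.7 3.5
   vertex 2.2 1.1 4.4
  endloop
 endfacet
 facet normal -0.887 0.415 0.203
  outer loop
   vertex 0.9 4.7 2.9
   vertex 0.3 4.2 1.3
   vertex 0.1 2.7 3.5
  endloop
 endfacet
 facet normal -0.427 0.896 -0.120
  outer loop
   vertex 0.9 4.7 2.9
   vertex 1.6 4.9 1.9
   vertex 0.3 4.2 1.3
  endloop
 endfacet
 facet normal 0.282 0.585 -0.760
  outer loop
   vertex 3.2 4.0 1.8
   vertex 4.2 1.7 0.4
   vertex 1.6 4.9 1.9
  endloop
 endfacet
 facet normal 0.883 0.106 0.457
  outer loop
   vertex 3.2 4.0 1.8
   vertex 2.2 1.1 4.4
   vertex 4.2 1.7 0.4
  endloop
 endfacet
 facet normal 0.455 0.757 0.470
  outer loop
   vertex 3.2 4.0 1.8
   vertex 1.6 4.9 1.9
   vertex 0.9 4.7 2.9
  endloop
 endfacet
 facet normal 0.493 0.480 0.725
  outer loop
   vertex 3.2 4.0 1.8
   vertex 0.9 4.7 2.9
   vertex 2.2 1.1 4.4
  endloop
 endfacet
 facet normal -0.580 -0.648 -0.494
  outer loop
   vertex 4.0 1.5 0.5
   vertex 0.1 2.7 3.5
   vertex 0.3 4.2 1.3
  endloop
 endfacet
 facet normal -0.315 -0.154 -0.937
  outer loop
   vertex 4.0 1.5 0.5
   vertex 0.3 4.2 1.3
   vertex 4.2 1.7 0.4
  endloop
 endfacet
 facet normal -0.489 -0.816 -0.309
  outer loop
   vertex 4.0 1.5 0.5
   vertex 2.2 1.1 4.4
   vertex 0.1 2.7 3.5
  endloop
 endfacet
 facet normal 0.745 -0.604 0.282
  outer loop
   vertex 4.0 1.5 0.5
   vertex 4.2 1.7 0.4
   vertex 2.2 1.1 4.4
  endloop
 endfacet
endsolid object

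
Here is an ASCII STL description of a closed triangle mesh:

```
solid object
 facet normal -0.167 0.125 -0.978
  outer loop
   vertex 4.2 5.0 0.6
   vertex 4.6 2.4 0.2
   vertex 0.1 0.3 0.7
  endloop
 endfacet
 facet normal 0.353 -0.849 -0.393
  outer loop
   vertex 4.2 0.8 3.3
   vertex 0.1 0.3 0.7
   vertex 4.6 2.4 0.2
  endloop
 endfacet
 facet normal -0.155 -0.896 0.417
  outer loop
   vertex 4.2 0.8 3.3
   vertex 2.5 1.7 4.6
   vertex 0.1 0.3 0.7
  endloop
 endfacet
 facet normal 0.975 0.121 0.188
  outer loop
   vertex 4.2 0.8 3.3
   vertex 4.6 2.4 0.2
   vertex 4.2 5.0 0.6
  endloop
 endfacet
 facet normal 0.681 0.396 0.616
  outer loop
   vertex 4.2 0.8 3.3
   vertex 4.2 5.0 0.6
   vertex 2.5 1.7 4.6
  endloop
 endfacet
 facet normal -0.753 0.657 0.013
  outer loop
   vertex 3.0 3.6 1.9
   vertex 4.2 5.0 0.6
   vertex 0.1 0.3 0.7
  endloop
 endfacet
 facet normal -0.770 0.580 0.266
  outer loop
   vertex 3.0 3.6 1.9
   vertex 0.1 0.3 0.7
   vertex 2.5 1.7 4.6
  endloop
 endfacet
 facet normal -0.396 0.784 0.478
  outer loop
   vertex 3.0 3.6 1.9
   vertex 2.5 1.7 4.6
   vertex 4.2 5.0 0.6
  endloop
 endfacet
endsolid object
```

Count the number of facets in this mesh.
8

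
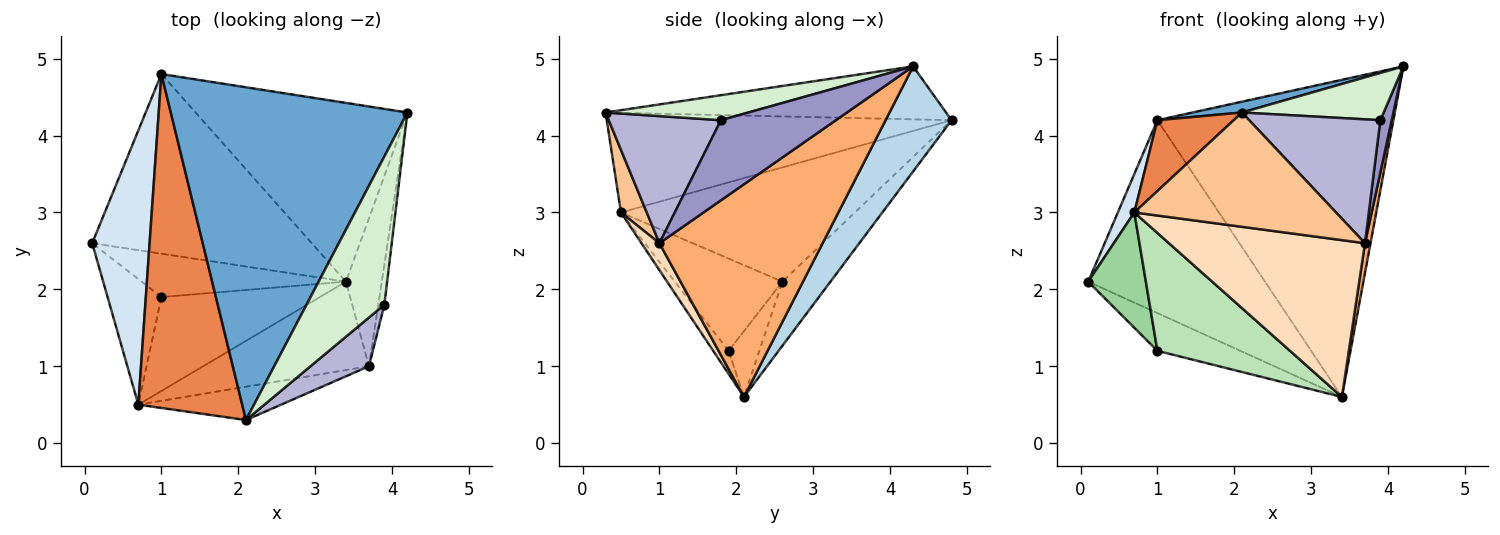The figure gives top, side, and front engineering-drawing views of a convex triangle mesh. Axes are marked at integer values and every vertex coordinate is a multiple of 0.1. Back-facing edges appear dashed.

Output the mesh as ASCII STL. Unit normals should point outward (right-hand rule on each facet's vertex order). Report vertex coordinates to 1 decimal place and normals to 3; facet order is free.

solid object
 facet normal -0.218 -0.032 0.975
  outer loop
   vertex 1.0 4.8 4.2
   vertex 2.1 0.3 4.3
   vertex 4.2 4.3 4.9
  endloop
 endfacet
 facet normal -0.195 0.718 -0.668
  outer loop
   vertex 1.0 4.8 4.2
   vertex 3.4 2.1 0.6
   vertex 0.1 2.6 2.1
  endloop
 endfacet
 facet normal 0.237 0.846 -0.477
  outer loop
   vertex 1.0 4.8 4.2
   vertex 4.2 4.3 4.9
   vertex 3.4 2.1 0.6
  endloop
 endfacet
 facet normal -0.892 -0.063 0.448
  outer loop
   vertex 0.7 0.5 3.0
   vertex 1.0 4.8 4.2
   vertex 0.1 2.6 2.1
  endloop
 endfacet
 facet normal -0.684 -0.151 0.713
  outer loop
   vertex 0.7 0.5 3.0
   vertex 2.1 0.3 4.3
   vertex 1.0 4.8 4.2
  endloop
 endfacet
 facet normal 0.986 -0.033 -0.166
  outer loop
   vertex 3.7 1.0 2.6
   vertex 3.4 2.1 0.6
   vertex 4.2 4.3 4.9
  endloop
 endfacet
 facet normal 0.122 -0.953 -0.278
  outer loop
   vertex 3.7 1.0 2.6
   vertex 2.1 0.3 4.3
   vertex 0.7 0.5 3.0
  endloop
 endfacet
 facet normal 0.079 -0.868 -0.490
  outer loop
   vertex 3.7 1.0 2.6
   vertex 0.7 0.5 3.0
   vertex 3.4 2.1 0.6
  endloop
 endfacet
 facet normal -0.236 0.638 -0.733
  outer loop
   vertex 1.0 1.9 1.2
   vertex 0.1 2.6 2.1
   vertex 3.4 2.1 0.6
  endloop
 endfacet
 facet normal -0.784 -0.420 -0.457
  outer loop
   vertex 1.0 1.9 1.2
   vertex 0.7 0.5 3.0
   vertex 0.1 2.6 2.1
  endloop
 endfacet
 facet normal -0.090 -0.779 -0.621
  outer loop
   vertex 1.0 1.9 1.2
   vertex 3.4 2.1 0.6
   vertex 0.7 0.5 3.0
  endloop
 endfacet
 facet normal 0.292 -0.290 0.911
  outer loop
   vertex 3.9 1.8 4.2
   vertex 4.2 4.3 4.9
   vertex 2.1 0.3 4.3
  endloop
 endfacet
 facet normal 0.992 -0.098 -0.075
  outer loop
   vertex 3.9 1.8 4.2
   vertex 3.7 1.0 2.6
   vertex 4.2 4.3 4.9
  endloop
 endfacet
 facet normal 0.623 -0.728 0.286
  outer loop
   vertex 3.9 1.8 4.2
   vertex 2.1 0.3 4.3
   vertex 3.7 1.0 2.6
  endloop
 endfacet
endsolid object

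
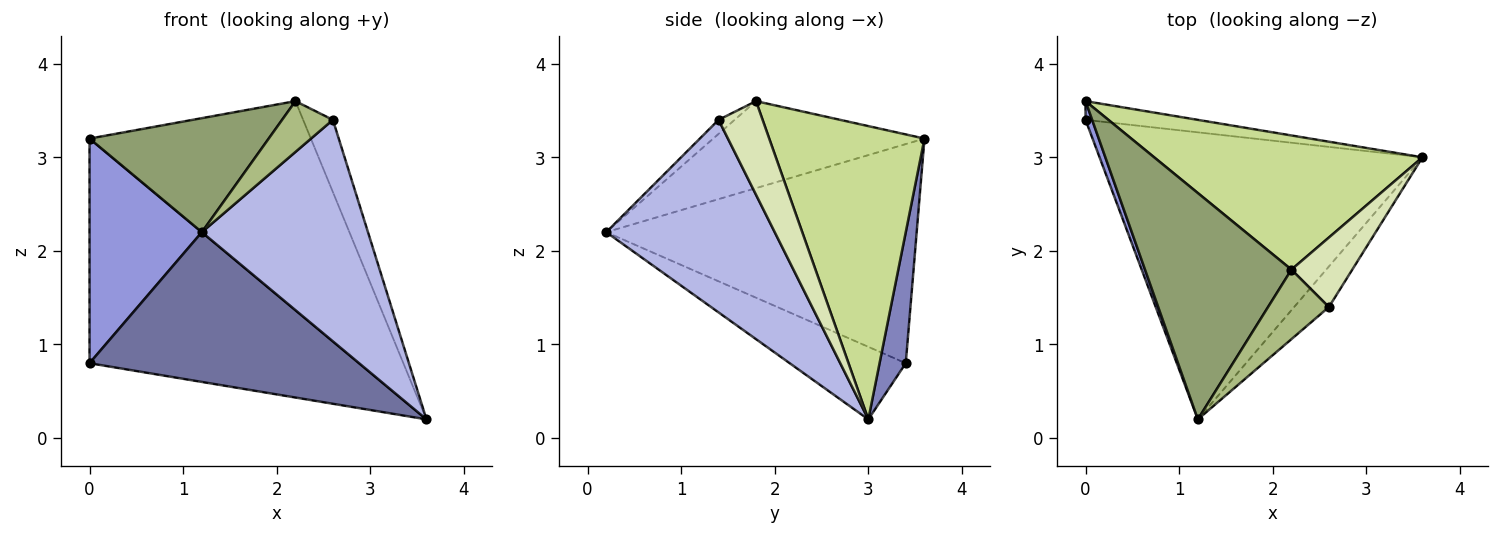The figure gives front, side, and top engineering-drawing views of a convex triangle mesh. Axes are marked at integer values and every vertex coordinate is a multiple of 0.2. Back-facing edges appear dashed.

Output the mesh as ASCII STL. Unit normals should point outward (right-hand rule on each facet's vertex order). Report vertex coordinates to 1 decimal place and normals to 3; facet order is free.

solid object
 facet normal -0.195 -0.454 -0.870
  outer loop
   vertex 1.2 0.2 2.2
   vertex 0.0 3.4 0.8
   vertex 3.6 3.0 0.2
  endloop
 endfacet
 facet normal 0.096 0.992 -0.083
  outer loop
   vertex 0.0 3.6 3.2
   vertex 3.6 3.0 0.2
   vertex 0.0 3.4 0.8
  endloop
 endfacet
 facet normal -0.940 -0.340 0.028
  outer loop
   vertex 0.0 3.6 3.2
   vertex 0.0 3.4 0.8
   vertex 1.2 0.2 2.2
  endloop
 endfacet
 facet normal 0.706 -0.696 -0.128
  outer loop
   vertex 2.6 1.4 3.4
   vertex 1.2 0.2 2.2
   vertex 3.6 3.0 0.2
  endloop
 endfacet
 facet normal -0.469 -0.397 0.789
  outer loop
   vertex 2.2 1.8 3.6
   vertex 0.0 3.6 3.2
   vertex 1.2 0.2 2.2
  endloop
 endfacet
 facet normal -0.183 -0.580 0.794
  outer loop
   vertex 2.2 1.8 3.6
   vertex 1.2 0.2 2.2
   vertex 2.6 1.4 3.4
  endloop
 endfacet
 facet normal 0.508 0.725 0.465
  outer loop
   vertex 2.2 1.8 3.6
   vertex 3.6 3.0 0.2
   vertex 0.0 3.6 3.2
  endloop
 endfacet
 facet normal 0.730 0.493 0.474
  outer loop
   vertex 2.2 1.8 3.6
   vertex 2.6 1.4 3.4
   vertex 3.6 3.0 0.2
  endloop
 endfacet
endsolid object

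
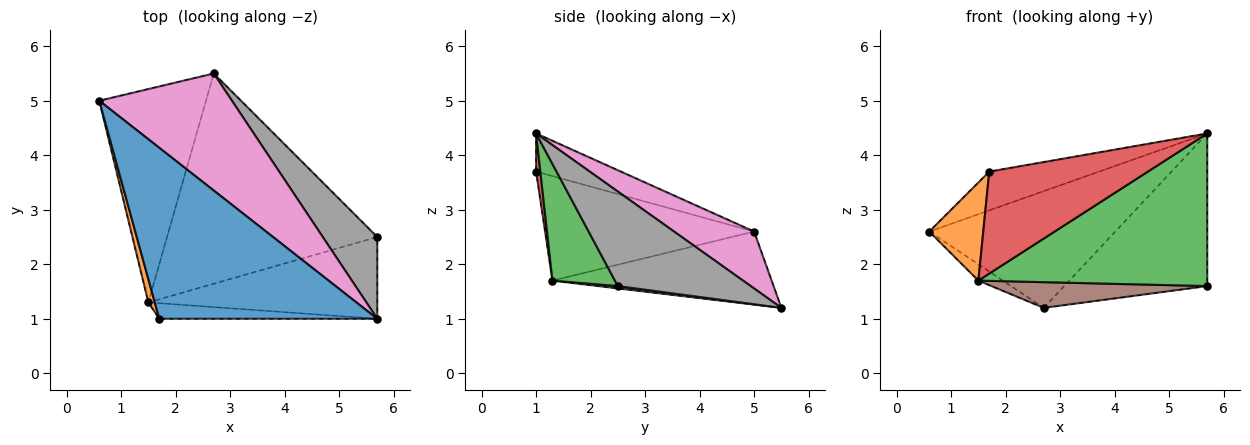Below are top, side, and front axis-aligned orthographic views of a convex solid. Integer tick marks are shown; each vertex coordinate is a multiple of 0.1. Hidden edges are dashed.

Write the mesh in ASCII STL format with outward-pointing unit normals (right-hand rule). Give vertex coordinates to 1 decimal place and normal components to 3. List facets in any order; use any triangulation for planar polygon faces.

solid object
 facet normal -0.168 0.218 0.961
  outer loop
   vertex 5.7 1.0 4.4
   vertex 0.6 5.0 2.6
   vertex 1.7 1.0 3.7
  endloop
 endfacet
 facet normal -0.967 -0.250 0.059
  outer loop
   vertex 1.5 1.3 1.7
   vertex 1.7 1.0 3.7
   vertex 0.6 5.0 2.6
  endloop
 endfacet
 facet normal 0.234 -0.857 -0.459
  outer loop
   vertex 1.5 1.3 1.7
   vertex 5.7 2.5 1.6
   vertex 5.7 1.0 4.4
  endloop
 endfacet
 facet normal 0.026 -0.988 -0.151
  outer loop
   vertex 1.5 1.3 1.7
   vertex 5.7 1.0 4.4
   vertex 1.7 1.0 3.7
  endloop
 endfacet
 facet normal -0.564 0.063 -0.823
  outer loop
   vertex 2.7 5.5 1.2
   vertex 1.5 1.3 1.7
   vertex 0.6 5.0 2.6
  endloop
 endfacet
 facet normal 0.011 -0.121 -0.993
  outer loop
   vertex 2.7 5.5 1.2
   vertex 5.7 2.5 1.6
   vertex 1.5 1.3 1.7
  endloop
 endfacet
 facet normal 0.291 0.676 0.677
  outer loop
   vertex 2.7 5.5 1.2
   vertex 0.6 5.0 2.6
   vertex 5.7 1.0 4.4
  endloop
 endfacet
 facet normal 0.633 0.682 0.365
  outer loop
   vertex 2.7 5.5 1.2
   vertex 5.7 1.0 4.4
   vertex 5.7 2.5 1.6
  endloop
 endfacet
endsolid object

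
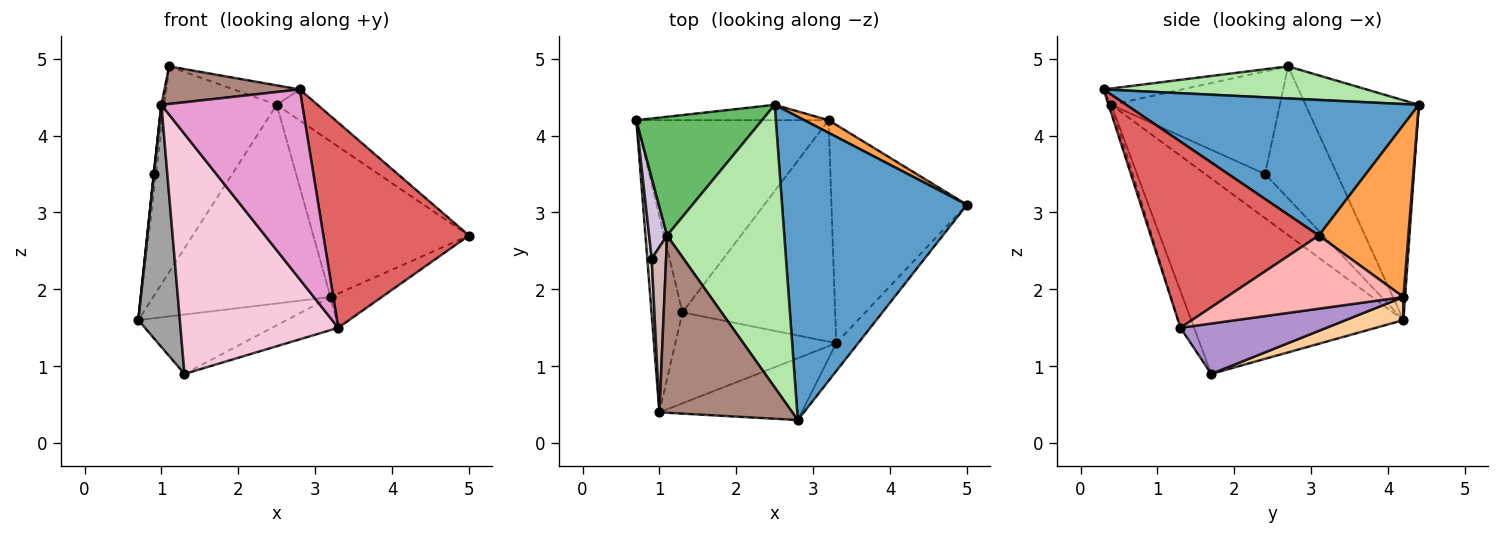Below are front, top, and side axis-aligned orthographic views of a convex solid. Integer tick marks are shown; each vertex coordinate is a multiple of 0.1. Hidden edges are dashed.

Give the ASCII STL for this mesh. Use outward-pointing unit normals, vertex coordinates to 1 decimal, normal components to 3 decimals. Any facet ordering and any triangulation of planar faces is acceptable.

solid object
 facet normal 0.589 0.082 0.804
  outer loop
   vertex 2.5 4.4 4.4
   vertex 2.8 0.3 4.6
   vertex 5.0 3.1 2.7
  endloop
 endfacet
 facet normal 0.009 0.997 -0.077
  outer loop
   vertex 3.2 4.2 1.9
   vertex 0.7 4.2 1.6
   vertex 2.5 4.4 4.4
  endloop
 endfacet
 facet normal 0.497 0.865 0.070
  outer loop
   vertex 3.2 4.2 1.9
   vertex 2.5 4.4 4.4
   vertex 5.0 3.1 2.7
  endloop
 endfacet
 facet normal 0.114 0.293 -0.949
  outer loop
   vertex 3.2 4.2 1.9
   vertex 1.3 1.7 0.9
   vertex 0.7 4.2 1.6
  endloop
 endfacet
 facet normal -0.658 0.652 0.376
  outer loop
   vertex 1.1 2.7 4.9
   vertex 2.5 4.4 4.4
   vertex 0.7 4.2 1.6
  endloop
 endfacet
 facet normal 0.263 0.066 0.962
  outer loop
   vertex 1.1 2.7 4.9
   vertex 2.8 0.3 4.6
   vertex 2.5 4.4 4.4
  endloop
 endfacet
 facet normal 0.753 -0.652 -0.089
  outer loop
   vertex 3.3 1.3 1.5
   vertex 5.0 3.1 2.7
   vertex 2.8 0.3 4.6
  endloop
 endfacet
 facet normal 0.471 0.136 -0.872
  outer loop
   vertex 3.3 1.3 1.5
   vertex 3.2 4.2 1.9
   vertex 5.0 3.1 2.7
  endloop
 endfacet
 facet normal 0.310 0.140 -0.940
  outer loop
   vertex 3.3 1.3 1.5
   vertex 1.3 1.7 0.9
   vertex 3.2 4.2 1.9
  endloop
 endfacet
 facet normal -0.990 0.032 0.135
  outer loop
   vertex 0.9 2.4 3.5
   vertex 1.1 2.7 4.9
   vertex 0.7 4.2 1.6
  endloop
 endfacet
 facet normal -0.119 -0.206 0.971
  outer loop
   vertex 1.0 0.4 4.4
   vertex 2.8 0.3 4.6
   vertex 1.1 2.7 4.9
  endloop
 endfacet
 facet normal -0.990 0.013 0.139
  outer loop
   vertex 1.0 0.4 4.4
   vertex 1.1 2.7 4.9
   vertex 0.9 2.4 3.5
  endloop
 endfacet
 facet normal -0.018 -0.951 -0.310
  outer loop
   vertex 1.0 0.4 4.4
   vertex 3.3 1.3 1.5
   vertex 2.8 0.3 4.6
  endloop
 endfacet
 facet normal -0.080 -0.932 -0.353
  outer loop
   vertex 1.0 0.4 4.4
   vertex 1.3 1.7 0.9
   vertex 3.3 1.3 1.5
  endloop
 endfacet
 facet normal -0.970 -0.190 -0.154
  outer loop
   vertex 1.0 0.4 4.4
   vertex 0.7 4.2 1.6
   vertex 1.3 1.7 0.9
  endloop
 endfacet
 facet normal -0.995 -0.005 0.100
  outer loop
   vertex 1.0 0.4 4.4
   vertex 0.9 2.4 3.5
   vertex 0.7 4.2 1.6
  endloop
 endfacet
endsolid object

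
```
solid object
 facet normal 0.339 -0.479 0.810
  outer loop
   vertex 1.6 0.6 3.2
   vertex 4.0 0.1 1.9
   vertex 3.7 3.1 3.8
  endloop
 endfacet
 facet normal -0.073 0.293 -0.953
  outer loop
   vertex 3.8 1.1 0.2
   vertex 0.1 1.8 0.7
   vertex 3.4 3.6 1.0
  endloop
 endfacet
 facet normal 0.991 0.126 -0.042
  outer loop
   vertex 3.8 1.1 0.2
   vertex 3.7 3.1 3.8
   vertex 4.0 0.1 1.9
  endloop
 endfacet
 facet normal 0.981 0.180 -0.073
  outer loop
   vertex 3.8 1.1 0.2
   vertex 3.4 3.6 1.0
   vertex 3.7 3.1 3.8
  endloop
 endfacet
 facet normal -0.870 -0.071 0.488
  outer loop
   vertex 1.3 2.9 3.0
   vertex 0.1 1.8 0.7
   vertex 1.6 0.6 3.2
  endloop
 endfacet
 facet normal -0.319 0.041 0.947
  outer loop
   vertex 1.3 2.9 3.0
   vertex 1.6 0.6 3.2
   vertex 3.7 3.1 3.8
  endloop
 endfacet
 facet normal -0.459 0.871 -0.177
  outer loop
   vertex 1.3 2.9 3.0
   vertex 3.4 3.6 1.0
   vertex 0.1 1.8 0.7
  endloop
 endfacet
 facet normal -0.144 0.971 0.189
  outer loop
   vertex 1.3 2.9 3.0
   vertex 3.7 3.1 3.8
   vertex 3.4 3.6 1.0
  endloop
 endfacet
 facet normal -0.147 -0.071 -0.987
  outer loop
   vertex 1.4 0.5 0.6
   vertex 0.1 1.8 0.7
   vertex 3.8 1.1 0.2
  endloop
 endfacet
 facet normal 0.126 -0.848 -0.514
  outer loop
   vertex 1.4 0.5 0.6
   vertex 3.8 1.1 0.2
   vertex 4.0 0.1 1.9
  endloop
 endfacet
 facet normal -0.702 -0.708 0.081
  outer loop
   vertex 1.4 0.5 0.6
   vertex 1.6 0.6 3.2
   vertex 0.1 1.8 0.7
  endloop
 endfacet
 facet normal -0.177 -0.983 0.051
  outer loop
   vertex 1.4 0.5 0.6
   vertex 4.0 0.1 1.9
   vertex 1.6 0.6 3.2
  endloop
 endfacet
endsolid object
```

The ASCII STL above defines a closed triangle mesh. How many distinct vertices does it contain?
8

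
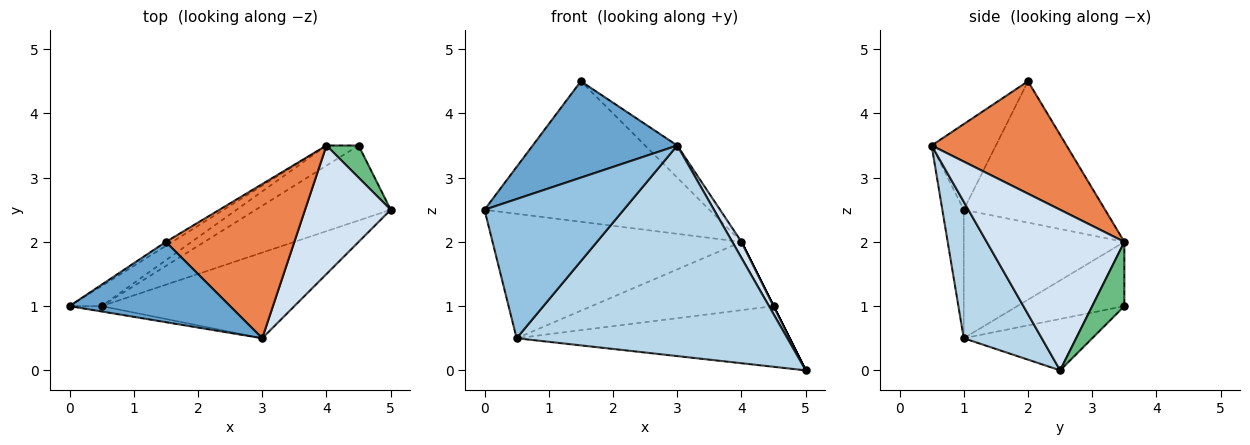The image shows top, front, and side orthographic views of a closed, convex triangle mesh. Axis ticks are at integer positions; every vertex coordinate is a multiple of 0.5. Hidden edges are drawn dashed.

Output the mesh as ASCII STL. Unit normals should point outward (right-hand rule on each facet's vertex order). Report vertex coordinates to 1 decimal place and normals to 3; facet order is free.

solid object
 facet normal -0.323 -0.727 0.606
  outer loop
   vertex 1.5 2.0 4.5
   vertex 0.0 1.0 2.5
   vertex 3.0 0.5 3.5
  endloop
 endfacet
 facet normal -0.152 -0.988 -0.038
  outer loop
   vertex 0.5 1.0 0.5
   vertex 3.0 0.5 3.5
   vertex 0.0 1.0 2.5
  endloop
 endfacet
 facet normal 0.258 -0.895 -0.364
  outer loop
   vertex 0.5 1.0 0.5
   vertex 5.0 2.5 0.0
   vertex 3.0 0.5 3.5
  endloop
 endfacet
 facet normal 0.881 -0.059 0.470
  outer loop
   vertex 4.0 3.5 2.0
   vertex 3.0 0.5 3.5
   vertex 5.0 2.5 0.0
  endloop
 endfacet
 facet normal 0.651 0.155 0.743
  outer loop
   vertex 4.0 3.5 2.0
   vertex 1.5 2.0 4.5
   vertex 3.0 0.5 3.5
  endloop
 endfacet
 facet normal -0.532 0.846 -0.024
  outer loop
   vertex 4.0 3.5 2.0
   vertex 0.0 1.0 2.5
   vertex 1.5 2.0 4.5
  endloop
 endfacet
 facet normal -0.537 0.833 -0.134
  outer loop
   vertex 4.0 3.5 2.0
   vertex 0.5 1.0 0.5
   vertex 0.0 1.0 2.5
  endloop
 endfacet
 facet normal -0.284 0.603 -0.745
  outer loop
   vertex 4.5 3.5 1.0
   vertex 5.0 2.5 0.0
   vertex 0.5 1.0 0.5
  endloop
 endfacet
 facet normal 0.894 0.000 0.447
  outer loop
   vertex 4.5 3.5 1.0
   vertex 4.0 3.5 2.0
   vertex 5.0 2.5 0.0
  endloop
 endfacet
 facet normal -0.491 0.836 -0.246
  outer loop
   vertex 4.5 3.5 1.0
   vertex 0.5 1.0 0.5
   vertex 4.0 3.5 2.0
  endloop
 endfacet
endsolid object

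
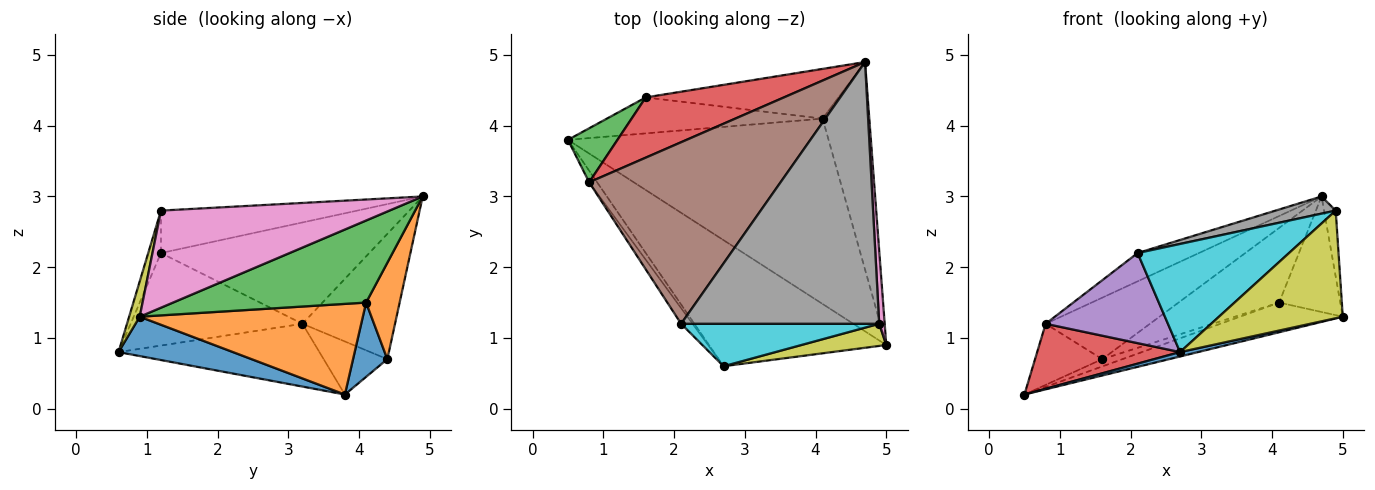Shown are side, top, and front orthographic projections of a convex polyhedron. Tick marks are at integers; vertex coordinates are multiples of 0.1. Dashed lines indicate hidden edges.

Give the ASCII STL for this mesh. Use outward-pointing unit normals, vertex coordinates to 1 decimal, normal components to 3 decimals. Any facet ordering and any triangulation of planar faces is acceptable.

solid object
 facet normal 0.217 -0.034 -0.976
  outer loop
   vertex 2.7 0.6 0.8
   vertex 0.5 3.8 0.2
   vertex 5.0 0.9 1.3
  endloop
 endfacet
 facet normal 0.325 0.150 -0.934
  outer loop
   vertex 4.1 4.1 1.5
   vertex 5.0 0.9 1.3
   vertex 0.5 3.8 0.2
  endloop
 endfacet
 facet normal 0.838 0.265 -0.477
  outer loop
   vertex 4.1 4.1 1.5
   vertex 4.7 4.9 3.0
   vertex 5.0 0.9 1.3
  endloop
 endfacet
 facet normal -0.811 -0.577 -0.103
  outer loop
   vertex 0.8 3.2 1.2
   vertex 0.5 3.8 0.2
   vertex 2.7 0.6 0.8
  endloop
 endfacet
 facet normal -0.811 -0.577 -0.100
  outer loop
   vertex 0.8 3.2 1.2
   vertex 2.7 0.6 0.8
   vertex 2.1 1.2 2.2
  endloop
 endfacet
 facet normal -0.464 0.136 0.876
  outer loop
   vertex 0.8 3.2 1.2
   vertex 2.1 1.2 2.2
   vertex 4.7 4.9 3.0
  endloop
 endfacet
 facet normal 0.997 0.051 0.056
  outer loop
   vertex 4.9 1.2 2.8
   vertex 5.0 0.9 1.3
   vertex 4.7 4.9 3.0
  endloop
 endfacet
 facet normal -0.209 -0.064 0.976
  outer loop
   vertex 4.9 1.2 2.8
   vertex 4.7 4.9 3.0
   vertex 2.1 1.2 2.2
  endloop
 endfacet
 facet normal 0.084 -0.976 0.201
  outer loop
   vertex 4.9 1.2 2.8
   vertex 2.7 0.6 0.8
   vertex 5.0 0.9 1.3
  endloop
 endfacet
 facet normal -0.078 -0.928 0.364
  outer loop
   vertex 4.9 1.2 2.8
   vertex 2.1 1.2 2.2
   vertex 2.7 0.6 0.8
  endloop
 endfacet
 facet normal 0.320 0.188 -0.929
  outer loop
   vertex 1.6 4.4 0.7
   vertex 4.1 4.1 1.5
   vertex 0.5 3.8 0.2
  endloop
 endfacet
 facet normal 0.267 0.802 -0.535
  outer loop
   vertex 1.6 4.4 0.7
   vertex 4.7 4.9 3.0
   vertex 4.1 4.1 1.5
  endloop
 endfacet
 facet normal -0.579 0.611 0.540
  outer loop
   vertex 1.6 4.4 0.7
   vertex 0.5 3.8 0.2
   vertex 0.8 3.2 1.2
  endloop
 endfacet
 facet normal -0.536 0.603 0.591
  outer loop
   vertex 1.6 4.4 0.7
   vertex 0.8 3.2 1.2
   vertex 4.7 4.9 3.0
  endloop
 endfacet
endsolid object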